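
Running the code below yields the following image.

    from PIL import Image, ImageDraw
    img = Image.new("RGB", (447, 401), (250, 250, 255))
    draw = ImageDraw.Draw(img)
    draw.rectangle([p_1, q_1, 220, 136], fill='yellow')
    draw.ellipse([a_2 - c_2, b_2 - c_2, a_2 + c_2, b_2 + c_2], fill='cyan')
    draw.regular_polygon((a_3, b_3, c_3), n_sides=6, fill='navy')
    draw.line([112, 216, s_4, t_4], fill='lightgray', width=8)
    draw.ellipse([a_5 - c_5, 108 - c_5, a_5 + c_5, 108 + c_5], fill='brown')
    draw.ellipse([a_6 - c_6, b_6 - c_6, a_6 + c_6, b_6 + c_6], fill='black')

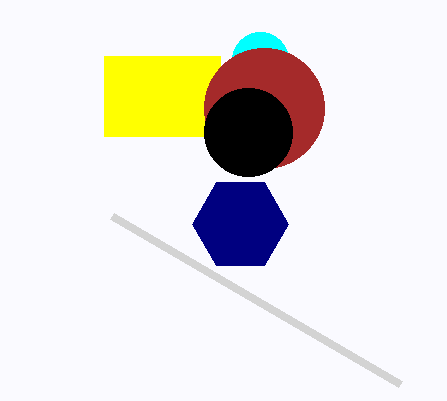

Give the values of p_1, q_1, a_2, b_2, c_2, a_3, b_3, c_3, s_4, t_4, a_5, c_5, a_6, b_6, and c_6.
p_1 = 104, q_1 = 56, a_2 = 260, b_2 = 60, c_2 = 28, a_3 = 240, b_3 = 224, c_3 = 48, s_4 = 400, t_4 = 384, a_5 = 264, c_5 = 60, a_6 = 248, b_6 = 132, c_6 = 44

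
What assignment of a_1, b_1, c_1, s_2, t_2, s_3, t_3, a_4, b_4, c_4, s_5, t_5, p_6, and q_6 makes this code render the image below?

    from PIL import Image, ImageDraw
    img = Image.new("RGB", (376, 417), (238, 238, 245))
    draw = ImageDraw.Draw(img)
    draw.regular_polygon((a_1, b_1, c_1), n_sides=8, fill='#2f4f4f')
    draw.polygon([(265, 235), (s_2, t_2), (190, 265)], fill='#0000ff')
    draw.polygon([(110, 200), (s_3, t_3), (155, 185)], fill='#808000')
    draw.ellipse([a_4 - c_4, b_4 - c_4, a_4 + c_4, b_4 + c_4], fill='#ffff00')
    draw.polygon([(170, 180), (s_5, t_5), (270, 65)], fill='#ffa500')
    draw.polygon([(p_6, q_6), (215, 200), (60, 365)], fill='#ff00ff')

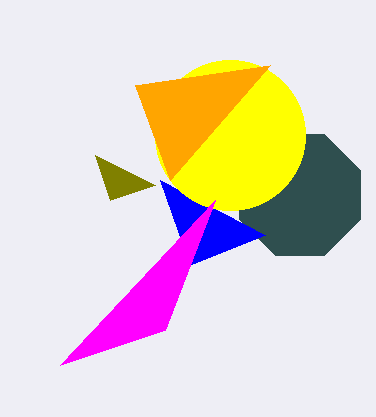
a_1 = 300
b_1 = 195
c_1 = 65
s_2 = 160
t_2 = 180
s_3 = 95
t_3 = 155
a_4 = 230
b_4 = 135
c_4 = 75
s_5 = 135
t_5 = 85
p_6 = 165
q_6 = 330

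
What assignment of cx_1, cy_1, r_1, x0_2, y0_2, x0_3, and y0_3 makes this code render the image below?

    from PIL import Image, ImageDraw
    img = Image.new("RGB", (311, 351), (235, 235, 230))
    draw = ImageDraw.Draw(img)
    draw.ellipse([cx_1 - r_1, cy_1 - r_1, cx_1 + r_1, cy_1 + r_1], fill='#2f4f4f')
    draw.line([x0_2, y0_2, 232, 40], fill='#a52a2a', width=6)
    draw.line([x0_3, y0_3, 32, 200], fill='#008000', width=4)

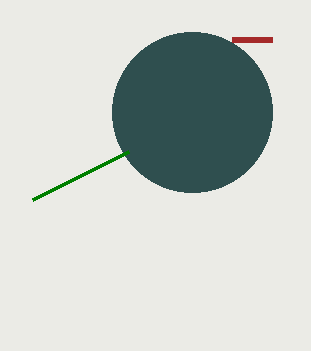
cx_1 = 192, cy_1 = 112, r_1 = 80, x0_2 = 272, y0_2 = 40, x0_3 = 128, y0_3 = 152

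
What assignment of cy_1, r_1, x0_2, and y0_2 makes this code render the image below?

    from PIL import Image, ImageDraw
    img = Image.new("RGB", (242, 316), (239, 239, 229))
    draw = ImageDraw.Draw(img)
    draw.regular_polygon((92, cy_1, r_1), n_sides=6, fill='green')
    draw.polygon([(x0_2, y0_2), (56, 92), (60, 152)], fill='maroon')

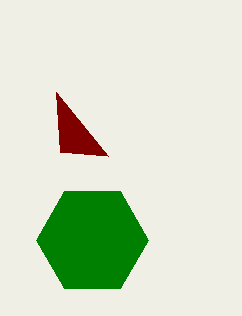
cy_1 = 240, r_1 = 56, x0_2 = 108, y0_2 = 156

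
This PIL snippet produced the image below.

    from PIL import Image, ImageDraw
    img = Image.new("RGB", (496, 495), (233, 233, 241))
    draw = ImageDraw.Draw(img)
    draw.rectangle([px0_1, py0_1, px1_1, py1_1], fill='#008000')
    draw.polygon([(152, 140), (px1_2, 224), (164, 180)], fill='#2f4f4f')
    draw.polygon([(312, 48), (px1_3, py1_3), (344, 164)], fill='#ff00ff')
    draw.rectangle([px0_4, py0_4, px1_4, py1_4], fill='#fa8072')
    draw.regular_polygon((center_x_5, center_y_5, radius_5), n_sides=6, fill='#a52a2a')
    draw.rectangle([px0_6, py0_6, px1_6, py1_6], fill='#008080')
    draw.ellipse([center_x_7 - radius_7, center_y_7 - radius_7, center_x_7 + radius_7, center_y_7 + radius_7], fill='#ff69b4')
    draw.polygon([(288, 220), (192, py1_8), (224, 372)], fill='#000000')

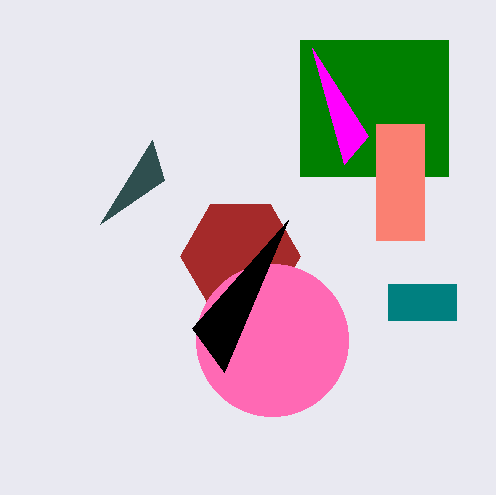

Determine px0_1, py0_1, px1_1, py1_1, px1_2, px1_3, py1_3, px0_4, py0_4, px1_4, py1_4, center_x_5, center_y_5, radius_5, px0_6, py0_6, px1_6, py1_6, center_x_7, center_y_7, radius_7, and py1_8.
px0_1 = 300, py0_1 = 40, px1_1 = 448, py1_1 = 176, px1_2 = 100, px1_3 = 368, py1_3 = 136, px0_4 = 376, py0_4 = 124, px1_4 = 424, py1_4 = 240, center_x_5 = 240, center_y_5 = 256, radius_5 = 60, px0_6 = 388, py0_6 = 284, px1_6 = 456, py1_6 = 320, center_x_7 = 272, center_y_7 = 340, radius_7 = 76, py1_8 = 328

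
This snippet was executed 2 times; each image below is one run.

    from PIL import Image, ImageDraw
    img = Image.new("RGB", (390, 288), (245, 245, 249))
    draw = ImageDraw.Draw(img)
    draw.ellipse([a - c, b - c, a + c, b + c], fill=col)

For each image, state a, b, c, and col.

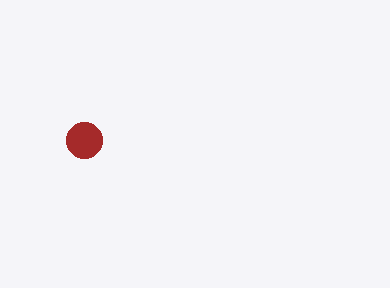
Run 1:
a = 84; b = 140; c = 18; col = 'brown'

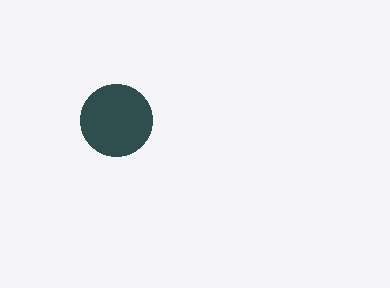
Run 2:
a = 116; b = 120; c = 36; col = 'darkslategray'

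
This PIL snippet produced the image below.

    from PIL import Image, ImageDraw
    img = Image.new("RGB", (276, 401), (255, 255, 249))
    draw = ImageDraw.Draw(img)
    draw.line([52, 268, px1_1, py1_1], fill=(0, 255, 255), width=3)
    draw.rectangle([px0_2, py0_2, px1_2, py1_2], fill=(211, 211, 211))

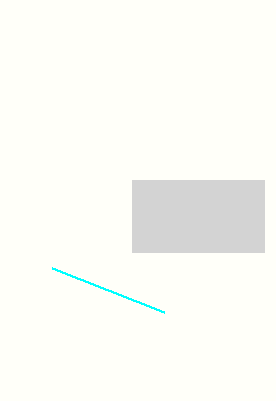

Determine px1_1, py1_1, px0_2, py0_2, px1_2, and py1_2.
px1_1 = 164; py1_1 = 312; px0_2 = 132; py0_2 = 180; px1_2 = 264; py1_2 = 252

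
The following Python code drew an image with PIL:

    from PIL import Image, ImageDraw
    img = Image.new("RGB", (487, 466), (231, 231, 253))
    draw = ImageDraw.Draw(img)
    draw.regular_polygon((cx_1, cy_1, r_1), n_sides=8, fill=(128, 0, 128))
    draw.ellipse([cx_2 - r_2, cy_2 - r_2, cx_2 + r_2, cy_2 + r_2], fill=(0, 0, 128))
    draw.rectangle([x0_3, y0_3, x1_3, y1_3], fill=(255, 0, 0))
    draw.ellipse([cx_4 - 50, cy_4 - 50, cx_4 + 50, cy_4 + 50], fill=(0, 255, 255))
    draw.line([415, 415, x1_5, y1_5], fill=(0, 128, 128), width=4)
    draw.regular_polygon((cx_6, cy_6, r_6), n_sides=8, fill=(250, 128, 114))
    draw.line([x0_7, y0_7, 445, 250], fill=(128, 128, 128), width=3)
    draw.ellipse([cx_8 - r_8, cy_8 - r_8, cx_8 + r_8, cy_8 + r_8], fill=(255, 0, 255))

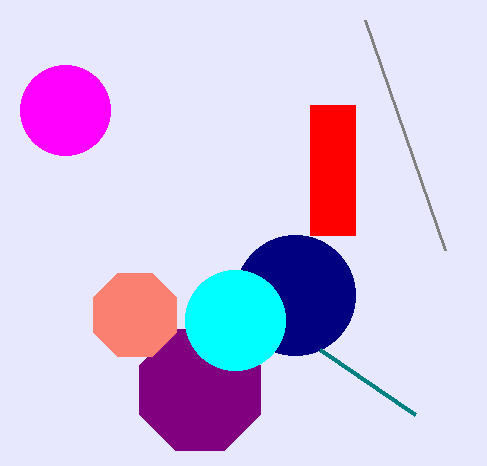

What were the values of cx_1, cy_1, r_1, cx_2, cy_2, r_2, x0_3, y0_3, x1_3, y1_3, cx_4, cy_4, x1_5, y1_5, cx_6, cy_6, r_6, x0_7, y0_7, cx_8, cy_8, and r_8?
cx_1 = 200
cy_1 = 390
r_1 = 65
cx_2 = 295
cy_2 = 295
r_2 = 60
x0_3 = 310
y0_3 = 105
x1_3 = 355
y1_3 = 235
cx_4 = 235
cy_4 = 320
x1_5 = 320
y1_5 = 350
cx_6 = 135
cy_6 = 315
r_6 = 45
x0_7 = 365
y0_7 = 20
cx_8 = 65
cy_8 = 110
r_8 = 45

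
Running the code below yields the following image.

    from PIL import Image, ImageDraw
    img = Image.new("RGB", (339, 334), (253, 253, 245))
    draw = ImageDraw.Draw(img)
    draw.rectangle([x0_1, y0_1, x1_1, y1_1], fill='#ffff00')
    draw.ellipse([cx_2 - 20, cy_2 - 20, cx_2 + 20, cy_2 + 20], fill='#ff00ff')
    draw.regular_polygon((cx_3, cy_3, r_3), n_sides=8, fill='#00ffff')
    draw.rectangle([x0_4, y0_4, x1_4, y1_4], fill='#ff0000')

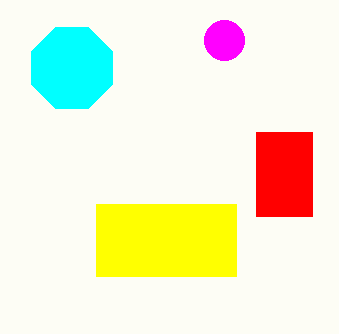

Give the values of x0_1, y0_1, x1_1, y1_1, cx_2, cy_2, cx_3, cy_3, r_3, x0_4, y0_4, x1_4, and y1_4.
x0_1 = 96; y0_1 = 204; x1_1 = 236; y1_1 = 276; cx_2 = 224; cy_2 = 40; cx_3 = 72; cy_3 = 68; r_3 = 44; x0_4 = 256; y0_4 = 132; x1_4 = 312; y1_4 = 216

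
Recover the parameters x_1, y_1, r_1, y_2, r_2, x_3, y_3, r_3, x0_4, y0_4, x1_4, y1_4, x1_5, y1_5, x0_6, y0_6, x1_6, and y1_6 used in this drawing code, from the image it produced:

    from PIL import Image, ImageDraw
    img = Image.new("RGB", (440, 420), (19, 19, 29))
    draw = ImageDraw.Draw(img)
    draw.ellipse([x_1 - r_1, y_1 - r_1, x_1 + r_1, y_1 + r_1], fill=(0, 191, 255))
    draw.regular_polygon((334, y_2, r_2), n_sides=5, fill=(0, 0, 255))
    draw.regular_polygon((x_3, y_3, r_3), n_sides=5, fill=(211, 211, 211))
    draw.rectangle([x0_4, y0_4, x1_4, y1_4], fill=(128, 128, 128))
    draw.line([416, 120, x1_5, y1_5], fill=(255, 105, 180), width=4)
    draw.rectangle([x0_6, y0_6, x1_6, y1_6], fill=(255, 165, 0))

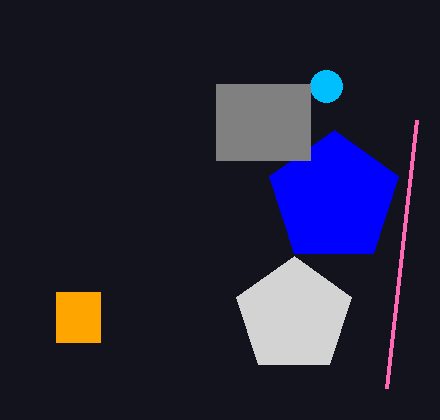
x_1 = 326, y_1 = 86, r_1 = 16, y_2 = 198, r_2 = 68, x_3 = 294, y_3 = 316, r_3 = 60, x0_4 = 216, y0_4 = 84, x1_4 = 310, y1_4 = 160, x1_5 = 386, y1_5 = 388, x0_6 = 56, y0_6 = 292, x1_6 = 100, y1_6 = 342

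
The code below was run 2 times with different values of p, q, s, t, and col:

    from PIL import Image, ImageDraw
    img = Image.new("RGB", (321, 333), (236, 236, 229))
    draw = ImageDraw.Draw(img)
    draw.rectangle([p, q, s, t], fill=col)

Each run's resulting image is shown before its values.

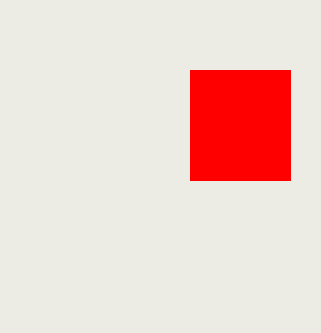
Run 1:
p = 190; q = 70; s = 290; t = 180; col = 'red'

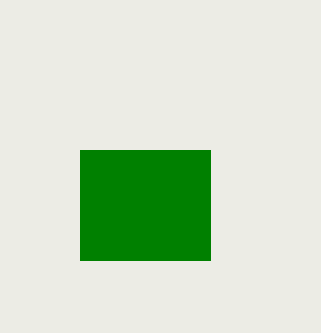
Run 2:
p = 80; q = 150; s = 210; t = 260; col = 'green'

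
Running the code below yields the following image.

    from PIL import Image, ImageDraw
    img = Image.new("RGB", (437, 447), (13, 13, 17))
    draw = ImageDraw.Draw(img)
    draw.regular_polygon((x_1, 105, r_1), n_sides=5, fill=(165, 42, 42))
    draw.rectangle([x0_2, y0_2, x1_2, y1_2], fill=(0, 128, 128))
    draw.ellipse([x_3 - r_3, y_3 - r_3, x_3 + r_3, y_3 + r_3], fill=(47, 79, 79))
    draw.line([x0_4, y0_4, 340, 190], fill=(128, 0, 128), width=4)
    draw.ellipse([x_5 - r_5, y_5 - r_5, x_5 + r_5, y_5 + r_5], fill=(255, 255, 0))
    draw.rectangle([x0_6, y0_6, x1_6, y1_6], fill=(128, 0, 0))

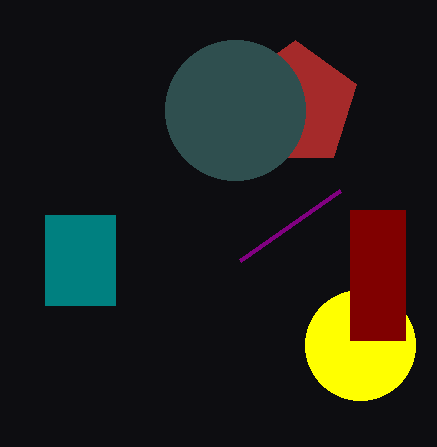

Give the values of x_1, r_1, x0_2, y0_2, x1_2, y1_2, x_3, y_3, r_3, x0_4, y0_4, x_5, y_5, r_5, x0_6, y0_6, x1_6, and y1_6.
x_1 = 295, r_1 = 65, x0_2 = 45, y0_2 = 215, x1_2 = 115, y1_2 = 305, x_3 = 235, y_3 = 110, r_3 = 70, x0_4 = 240, y0_4 = 260, x_5 = 360, y_5 = 345, r_5 = 55, x0_6 = 350, y0_6 = 210, x1_6 = 405, y1_6 = 340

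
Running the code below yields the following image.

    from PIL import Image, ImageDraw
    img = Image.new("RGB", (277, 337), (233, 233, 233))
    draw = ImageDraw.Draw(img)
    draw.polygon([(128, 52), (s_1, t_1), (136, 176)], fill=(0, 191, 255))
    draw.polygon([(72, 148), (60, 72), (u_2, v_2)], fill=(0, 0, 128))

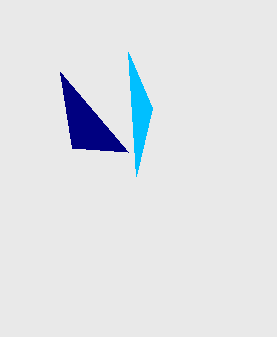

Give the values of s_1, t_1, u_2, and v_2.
s_1 = 152
t_1 = 108
u_2 = 128
v_2 = 152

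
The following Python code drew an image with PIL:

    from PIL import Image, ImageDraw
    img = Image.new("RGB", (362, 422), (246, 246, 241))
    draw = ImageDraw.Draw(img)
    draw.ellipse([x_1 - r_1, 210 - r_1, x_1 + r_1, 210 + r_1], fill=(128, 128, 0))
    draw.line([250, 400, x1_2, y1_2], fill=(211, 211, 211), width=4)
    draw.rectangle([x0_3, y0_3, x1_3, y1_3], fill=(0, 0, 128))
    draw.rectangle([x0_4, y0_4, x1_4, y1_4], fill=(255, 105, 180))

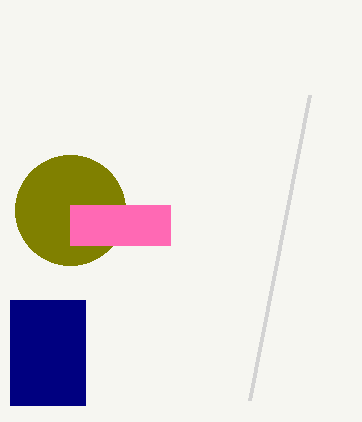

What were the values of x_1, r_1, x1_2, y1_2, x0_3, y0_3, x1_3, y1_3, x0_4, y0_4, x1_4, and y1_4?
x_1 = 70
r_1 = 55
x1_2 = 310
y1_2 = 95
x0_3 = 10
y0_3 = 300
x1_3 = 85
y1_3 = 405
x0_4 = 70
y0_4 = 205
x1_4 = 170
y1_4 = 245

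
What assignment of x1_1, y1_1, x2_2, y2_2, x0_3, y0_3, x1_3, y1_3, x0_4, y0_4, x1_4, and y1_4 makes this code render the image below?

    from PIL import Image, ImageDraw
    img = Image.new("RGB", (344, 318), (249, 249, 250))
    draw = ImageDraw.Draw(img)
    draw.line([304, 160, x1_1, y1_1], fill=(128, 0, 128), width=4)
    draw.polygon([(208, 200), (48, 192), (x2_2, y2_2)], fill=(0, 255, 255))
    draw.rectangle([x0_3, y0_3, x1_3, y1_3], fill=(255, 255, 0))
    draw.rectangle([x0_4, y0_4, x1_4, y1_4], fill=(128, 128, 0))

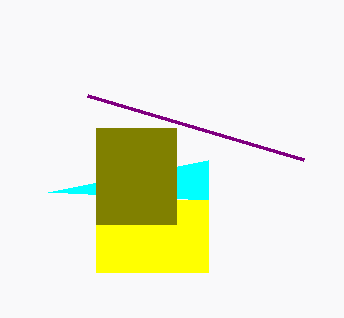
x1_1 = 88; y1_1 = 96; x2_2 = 208; y2_2 = 160; x0_3 = 96; y0_3 = 200; x1_3 = 208; y1_3 = 272; x0_4 = 96; y0_4 = 128; x1_4 = 176; y1_4 = 224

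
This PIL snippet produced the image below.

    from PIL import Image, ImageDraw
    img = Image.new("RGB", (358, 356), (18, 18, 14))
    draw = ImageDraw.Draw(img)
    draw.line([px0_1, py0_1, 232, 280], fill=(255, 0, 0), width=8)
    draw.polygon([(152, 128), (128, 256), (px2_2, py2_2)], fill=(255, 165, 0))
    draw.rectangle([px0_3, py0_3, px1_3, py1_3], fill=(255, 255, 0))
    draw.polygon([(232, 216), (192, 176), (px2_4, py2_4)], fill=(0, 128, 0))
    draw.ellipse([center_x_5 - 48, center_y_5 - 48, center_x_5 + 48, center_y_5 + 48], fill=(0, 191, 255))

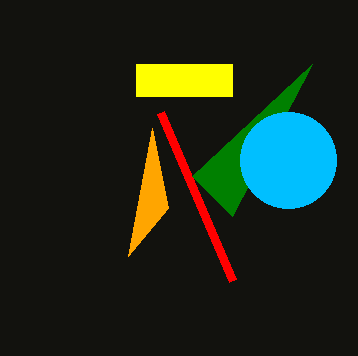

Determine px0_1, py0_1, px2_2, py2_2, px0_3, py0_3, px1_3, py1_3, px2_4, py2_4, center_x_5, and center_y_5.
px0_1 = 160; py0_1 = 112; px2_2 = 168; py2_2 = 208; px0_3 = 136; py0_3 = 64; px1_3 = 232; py1_3 = 96; px2_4 = 312; py2_4 = 64; center_x_5 = 288; center_y_5 = 160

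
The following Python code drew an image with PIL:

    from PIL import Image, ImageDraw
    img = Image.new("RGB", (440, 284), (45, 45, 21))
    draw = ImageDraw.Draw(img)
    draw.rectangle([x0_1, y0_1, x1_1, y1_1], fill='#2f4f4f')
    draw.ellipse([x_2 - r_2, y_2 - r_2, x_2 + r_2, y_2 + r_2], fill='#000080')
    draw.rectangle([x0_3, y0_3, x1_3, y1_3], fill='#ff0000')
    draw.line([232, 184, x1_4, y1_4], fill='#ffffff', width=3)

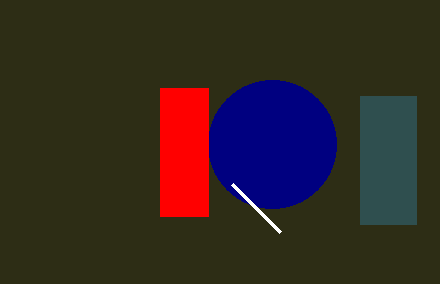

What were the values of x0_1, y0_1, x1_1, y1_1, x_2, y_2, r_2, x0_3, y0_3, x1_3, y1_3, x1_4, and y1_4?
x0_1 = 360; y0_1 = 96; x1_1 = 416; y1_1 = 224; x_2 = 272; y_2 = 144; r_2 = 64; x0_3 = 160; y0_3 = 88; x1_3 = 208; y1_3 = 216; x1_4 = 280; y1_4 = 232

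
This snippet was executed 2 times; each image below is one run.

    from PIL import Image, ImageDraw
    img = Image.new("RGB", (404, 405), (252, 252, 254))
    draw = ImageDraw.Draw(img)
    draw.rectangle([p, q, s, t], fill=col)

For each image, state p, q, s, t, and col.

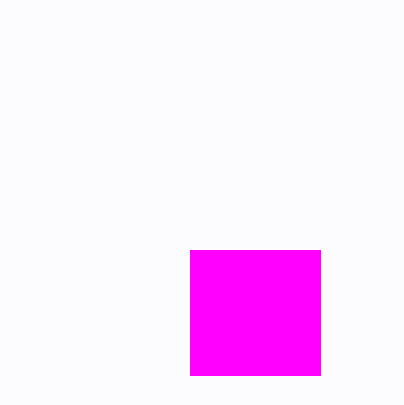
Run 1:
p = 190
q = 250
s = 320
t = 375
col = 'magenta'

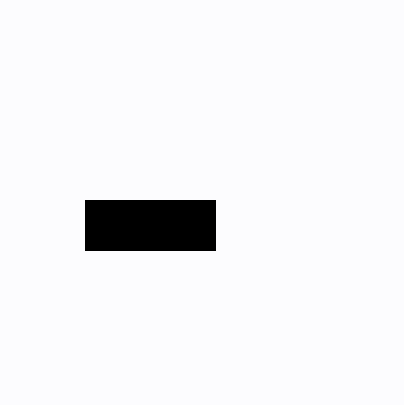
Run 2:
p = 85, q = 200, s = 215, t = 250, col = 'black'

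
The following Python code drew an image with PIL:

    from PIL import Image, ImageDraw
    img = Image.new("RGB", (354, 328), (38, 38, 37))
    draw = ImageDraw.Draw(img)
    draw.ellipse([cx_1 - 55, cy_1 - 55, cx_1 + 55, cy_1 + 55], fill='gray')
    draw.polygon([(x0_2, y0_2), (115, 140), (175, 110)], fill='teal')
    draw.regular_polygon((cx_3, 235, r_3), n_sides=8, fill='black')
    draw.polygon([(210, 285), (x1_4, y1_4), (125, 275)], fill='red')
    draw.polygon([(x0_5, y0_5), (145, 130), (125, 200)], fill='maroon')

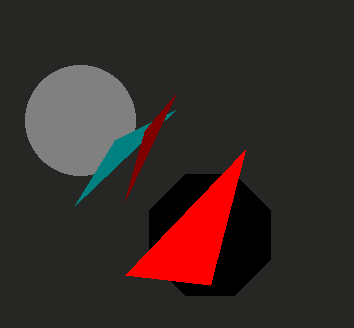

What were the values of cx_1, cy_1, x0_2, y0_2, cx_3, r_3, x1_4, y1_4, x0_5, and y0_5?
cx_1 = 80, cy_1 = 120, x0_2 = 75, y0_2 = 205, cx_3 = 210, r_3 = 65, x1_4 = 245, y1_4 = 150, x0_5 = 175, y0_5 = 95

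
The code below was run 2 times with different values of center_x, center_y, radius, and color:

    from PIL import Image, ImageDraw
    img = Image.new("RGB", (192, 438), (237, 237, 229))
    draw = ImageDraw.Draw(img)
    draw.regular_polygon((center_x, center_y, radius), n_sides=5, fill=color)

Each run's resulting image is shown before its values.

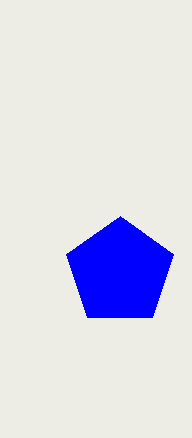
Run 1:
center_x = 120, center_y = 272, radius = 56, color = 'blue'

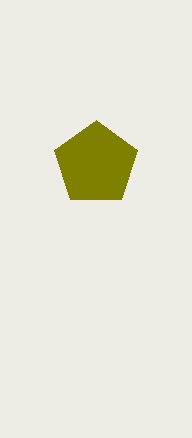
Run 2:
center_x = 96; center_y = 164; radius = 44; color = 'olive'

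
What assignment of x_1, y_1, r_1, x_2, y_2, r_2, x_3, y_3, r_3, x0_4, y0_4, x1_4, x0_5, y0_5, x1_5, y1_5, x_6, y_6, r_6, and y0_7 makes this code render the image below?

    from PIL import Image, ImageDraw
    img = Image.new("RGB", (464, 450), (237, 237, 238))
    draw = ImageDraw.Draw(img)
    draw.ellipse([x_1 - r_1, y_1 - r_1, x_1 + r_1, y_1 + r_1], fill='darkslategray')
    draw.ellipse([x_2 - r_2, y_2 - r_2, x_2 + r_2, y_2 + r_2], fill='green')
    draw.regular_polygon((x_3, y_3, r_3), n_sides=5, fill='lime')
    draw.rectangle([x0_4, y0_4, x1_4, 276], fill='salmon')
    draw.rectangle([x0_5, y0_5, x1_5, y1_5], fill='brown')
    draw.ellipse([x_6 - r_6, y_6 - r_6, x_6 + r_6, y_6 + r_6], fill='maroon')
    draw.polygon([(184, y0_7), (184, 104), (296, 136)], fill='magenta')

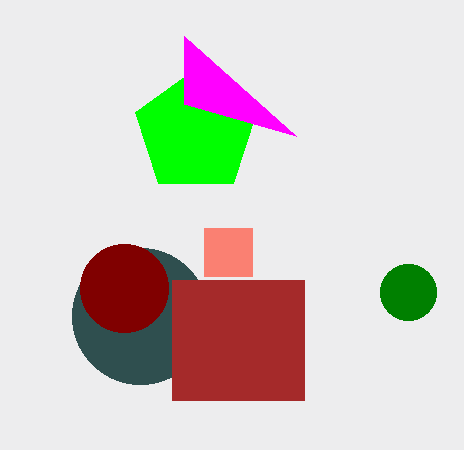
x_1 = 140, y_1 = 316, r_1 = 68, x_2 = 408, y_2 = 292, r_2 = 28, x_3 = 196, y_3 = 132, r_3 = 64, x0_4 = 204, y0_4 = 228, x1_4 = 252, x0_5 = 172, y0_5 = 280, x1_5 = 304, y1_5 = 400, x_6 = 124, y_6 = 288, r_6 = 44, y0_7 = 36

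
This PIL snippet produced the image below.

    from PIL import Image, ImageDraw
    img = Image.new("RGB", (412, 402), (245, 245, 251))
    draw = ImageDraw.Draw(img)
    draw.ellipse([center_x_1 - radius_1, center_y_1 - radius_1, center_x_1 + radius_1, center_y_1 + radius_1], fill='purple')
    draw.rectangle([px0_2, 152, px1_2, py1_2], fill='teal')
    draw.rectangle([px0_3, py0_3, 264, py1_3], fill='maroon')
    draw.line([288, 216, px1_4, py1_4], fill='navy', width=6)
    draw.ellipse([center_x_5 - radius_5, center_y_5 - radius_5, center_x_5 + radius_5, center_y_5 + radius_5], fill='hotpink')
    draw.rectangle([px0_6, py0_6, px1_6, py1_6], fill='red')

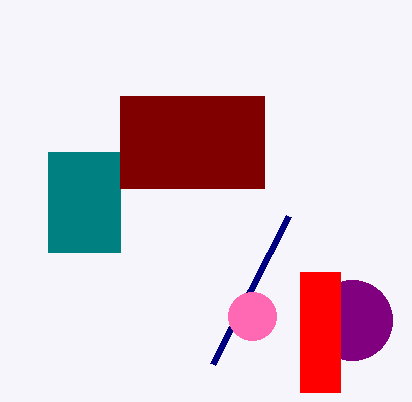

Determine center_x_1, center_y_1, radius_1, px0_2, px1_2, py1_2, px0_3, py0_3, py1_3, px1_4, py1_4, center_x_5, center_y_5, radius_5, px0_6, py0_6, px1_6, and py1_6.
center_x_1 = 352; center_y_1 = 320; radius_1 = 40; px0_2 = 48; px1_2 = 120; py1_2 = 252; px0_3 = 120; py0_3 = 96; py1_3 = 188; px1_4 = 212; py1_4 = 364; center_x_5 = 252; center_y_5 = 316; radius_5 = 24; px0_6 = 300; py0_6 = 272; px1_6 = 340; py1_6 = 392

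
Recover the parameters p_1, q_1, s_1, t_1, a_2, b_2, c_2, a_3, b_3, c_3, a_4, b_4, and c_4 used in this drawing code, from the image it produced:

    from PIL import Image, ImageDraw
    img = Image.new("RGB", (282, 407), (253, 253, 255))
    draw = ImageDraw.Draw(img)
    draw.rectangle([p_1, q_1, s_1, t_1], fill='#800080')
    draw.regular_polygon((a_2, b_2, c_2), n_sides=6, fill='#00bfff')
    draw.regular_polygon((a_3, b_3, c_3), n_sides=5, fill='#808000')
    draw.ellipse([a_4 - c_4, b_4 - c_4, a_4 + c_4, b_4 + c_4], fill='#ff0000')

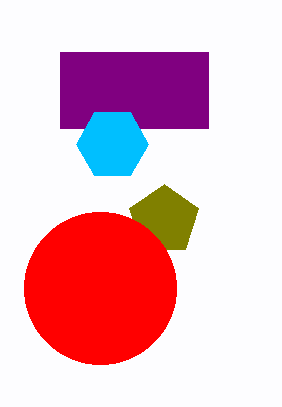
p_1 = 60
q_1 = 52
s_1 = 208
t_1 = 128
a_2 = 112
b_2 = 144
c_2 = 36
a_3 = 164
b_3 = 220
c_3 = 36
a_4 = 100
b_4 = 288
c_4 = 76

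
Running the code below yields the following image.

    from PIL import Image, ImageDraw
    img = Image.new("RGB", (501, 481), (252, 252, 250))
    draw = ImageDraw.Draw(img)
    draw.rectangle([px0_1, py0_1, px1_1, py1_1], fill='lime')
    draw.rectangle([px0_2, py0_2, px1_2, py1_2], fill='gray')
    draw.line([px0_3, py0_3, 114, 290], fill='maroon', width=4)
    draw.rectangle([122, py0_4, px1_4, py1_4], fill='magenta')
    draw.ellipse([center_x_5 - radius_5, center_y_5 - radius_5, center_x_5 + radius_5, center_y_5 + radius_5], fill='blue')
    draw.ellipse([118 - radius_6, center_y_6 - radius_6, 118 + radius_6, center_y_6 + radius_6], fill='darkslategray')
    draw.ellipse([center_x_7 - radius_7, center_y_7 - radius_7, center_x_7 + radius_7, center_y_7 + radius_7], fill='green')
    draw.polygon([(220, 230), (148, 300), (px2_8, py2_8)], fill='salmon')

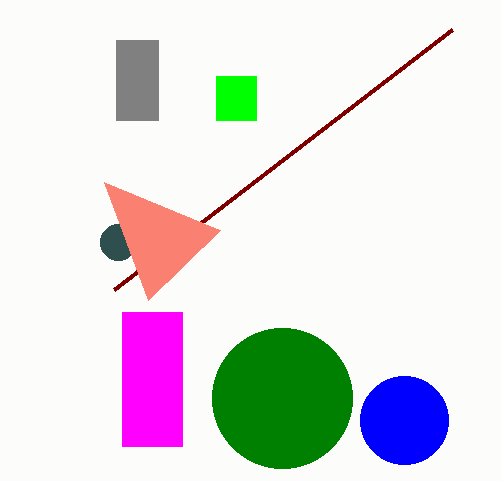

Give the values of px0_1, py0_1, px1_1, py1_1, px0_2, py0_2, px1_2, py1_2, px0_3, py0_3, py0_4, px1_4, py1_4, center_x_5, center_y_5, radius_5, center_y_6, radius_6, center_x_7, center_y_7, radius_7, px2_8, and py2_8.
px0_1 = 216, py0_1 = 76, px1_1 = 256, py1_1 = 120, px0_2 = 116, py0_2 = 40, px1_2 = 158, py1_2 = 120, px0_3 = 452, py0_3 = 30, py0_4 = 312, px1_4 = 182, py1_4 = 446, center_x_5 = 404, center_y_5 = 420, radius_5 = 44, center_y_6 = 242, radius_6 = 18, center_x_7 = 282, center_y_7 = 398, radius_7 = 70, px2_8 = 104, py2_8 = 182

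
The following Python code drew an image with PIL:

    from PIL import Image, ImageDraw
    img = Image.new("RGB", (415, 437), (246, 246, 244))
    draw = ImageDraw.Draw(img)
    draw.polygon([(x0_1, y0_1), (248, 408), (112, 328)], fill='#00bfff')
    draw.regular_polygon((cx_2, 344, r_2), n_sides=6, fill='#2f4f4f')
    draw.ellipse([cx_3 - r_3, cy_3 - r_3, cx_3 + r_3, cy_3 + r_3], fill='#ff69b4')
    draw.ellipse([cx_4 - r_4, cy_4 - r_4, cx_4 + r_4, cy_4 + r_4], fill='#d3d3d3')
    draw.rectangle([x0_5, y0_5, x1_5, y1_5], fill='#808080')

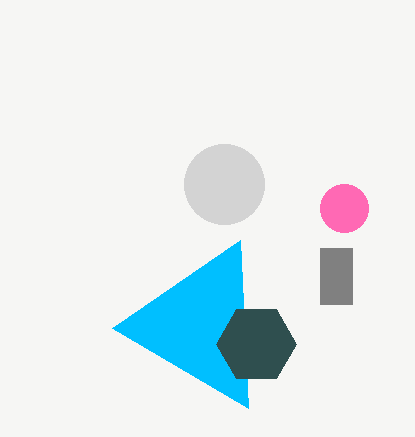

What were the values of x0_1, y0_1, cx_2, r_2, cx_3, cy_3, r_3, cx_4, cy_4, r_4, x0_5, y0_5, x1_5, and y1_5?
x0_1 = 240; y0_1 = 240; cx_2 = 256; r_2 = 40; cx_3 = 344; cy_3 = 208; r_3 = 24; cx_4 = 224; cy_4 = 184; r_4 = 40; x0_5 = 320; y0_5 = 248; x1_5 = 352; y1_5 = 304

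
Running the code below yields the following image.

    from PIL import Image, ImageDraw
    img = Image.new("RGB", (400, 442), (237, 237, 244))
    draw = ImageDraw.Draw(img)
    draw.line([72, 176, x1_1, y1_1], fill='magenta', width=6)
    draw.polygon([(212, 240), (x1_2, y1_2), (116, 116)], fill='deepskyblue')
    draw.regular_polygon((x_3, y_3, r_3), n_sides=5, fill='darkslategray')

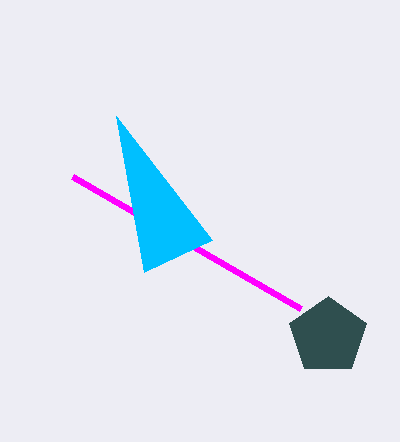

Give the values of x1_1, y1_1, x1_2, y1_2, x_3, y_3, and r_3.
x1_1 = 300; y1_1 = 308; x1_2 = 144; y1_2 = 272; x_3 = 328; y_3 = 336; r_3 = 40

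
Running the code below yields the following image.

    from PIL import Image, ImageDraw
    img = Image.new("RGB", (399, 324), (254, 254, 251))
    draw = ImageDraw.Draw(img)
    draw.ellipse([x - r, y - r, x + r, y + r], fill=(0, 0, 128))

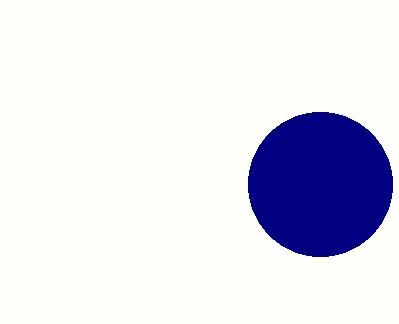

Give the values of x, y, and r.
x = 320
y = 184
r = 72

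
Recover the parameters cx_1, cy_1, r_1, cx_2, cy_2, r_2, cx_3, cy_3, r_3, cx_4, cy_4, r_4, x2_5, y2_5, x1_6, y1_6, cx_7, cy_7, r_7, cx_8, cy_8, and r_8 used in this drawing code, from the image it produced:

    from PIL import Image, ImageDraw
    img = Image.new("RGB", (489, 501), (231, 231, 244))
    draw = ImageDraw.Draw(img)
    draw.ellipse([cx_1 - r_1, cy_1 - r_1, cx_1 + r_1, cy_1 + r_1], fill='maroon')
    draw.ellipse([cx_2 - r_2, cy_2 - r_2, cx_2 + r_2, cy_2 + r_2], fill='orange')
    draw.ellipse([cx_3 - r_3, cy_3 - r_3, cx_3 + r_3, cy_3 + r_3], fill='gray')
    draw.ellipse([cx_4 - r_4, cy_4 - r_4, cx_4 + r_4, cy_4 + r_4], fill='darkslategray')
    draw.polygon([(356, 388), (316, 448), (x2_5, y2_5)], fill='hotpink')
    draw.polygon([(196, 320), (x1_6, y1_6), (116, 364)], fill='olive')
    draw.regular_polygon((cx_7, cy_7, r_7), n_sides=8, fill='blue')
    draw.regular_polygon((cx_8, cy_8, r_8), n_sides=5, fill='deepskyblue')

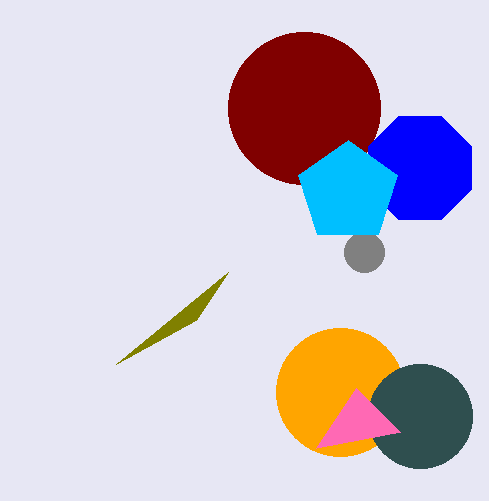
cx_1 = 304
cy_1 = 108
r_1 = 76
cx_2 = 340
cy_2 = 392
r_2 = 64
cx_3 = 364
cy_3 = 252
r_3 = 20
cx_4 = 420
cy_4 = 416
r_4 = 52
x2_5 = 400
y2_5 = 432
x1_6 = 228
y1_6 = 272
cx_7 = 420
cy_7 = 168
r_7 = 56
cx_8 = 348
cy_8 = 192
r_8 = 52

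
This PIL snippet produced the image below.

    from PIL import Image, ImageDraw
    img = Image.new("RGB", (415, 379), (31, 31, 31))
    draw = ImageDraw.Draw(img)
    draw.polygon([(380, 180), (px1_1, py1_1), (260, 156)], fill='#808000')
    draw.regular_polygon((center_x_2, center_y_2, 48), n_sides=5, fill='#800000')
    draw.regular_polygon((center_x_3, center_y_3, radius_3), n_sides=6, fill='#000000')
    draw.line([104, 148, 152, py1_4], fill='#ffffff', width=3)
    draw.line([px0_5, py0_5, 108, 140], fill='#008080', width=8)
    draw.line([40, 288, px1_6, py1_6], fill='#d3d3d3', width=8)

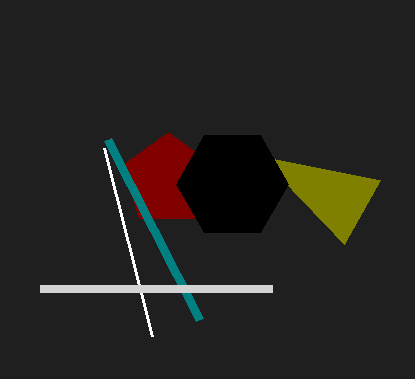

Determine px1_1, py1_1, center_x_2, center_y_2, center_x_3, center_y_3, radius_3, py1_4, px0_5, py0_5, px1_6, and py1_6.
px1_1 = 344, py1_1 = 244, center_x_2 = 168, center_y_2 = 180, center_x_3 = 232, center_y_3 = 184, radius_3 = 56, py1_4 = 336, px0_5 = 200, py0_5 = 320, px1_6 = 272, py1_6 = 288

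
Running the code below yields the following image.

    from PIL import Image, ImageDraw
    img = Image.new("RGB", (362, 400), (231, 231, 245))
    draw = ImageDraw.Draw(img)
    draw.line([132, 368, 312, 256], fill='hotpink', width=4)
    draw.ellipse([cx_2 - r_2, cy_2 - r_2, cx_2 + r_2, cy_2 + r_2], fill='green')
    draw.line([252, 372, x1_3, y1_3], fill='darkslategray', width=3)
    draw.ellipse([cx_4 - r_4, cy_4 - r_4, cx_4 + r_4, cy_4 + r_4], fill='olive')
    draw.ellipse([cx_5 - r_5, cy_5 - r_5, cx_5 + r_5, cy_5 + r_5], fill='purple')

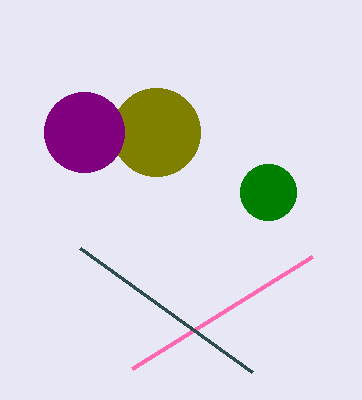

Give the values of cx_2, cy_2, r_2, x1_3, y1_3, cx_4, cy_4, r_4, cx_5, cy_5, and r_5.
cx_2 = 268
cy_2 = 192
r_2 = 28
x1_3 = 80
y1_3 = 248
cx_4 = 156
cy_4 = 132
r_4 = 44
cx_5 = 84
cy_5 = 132
r_5 = 40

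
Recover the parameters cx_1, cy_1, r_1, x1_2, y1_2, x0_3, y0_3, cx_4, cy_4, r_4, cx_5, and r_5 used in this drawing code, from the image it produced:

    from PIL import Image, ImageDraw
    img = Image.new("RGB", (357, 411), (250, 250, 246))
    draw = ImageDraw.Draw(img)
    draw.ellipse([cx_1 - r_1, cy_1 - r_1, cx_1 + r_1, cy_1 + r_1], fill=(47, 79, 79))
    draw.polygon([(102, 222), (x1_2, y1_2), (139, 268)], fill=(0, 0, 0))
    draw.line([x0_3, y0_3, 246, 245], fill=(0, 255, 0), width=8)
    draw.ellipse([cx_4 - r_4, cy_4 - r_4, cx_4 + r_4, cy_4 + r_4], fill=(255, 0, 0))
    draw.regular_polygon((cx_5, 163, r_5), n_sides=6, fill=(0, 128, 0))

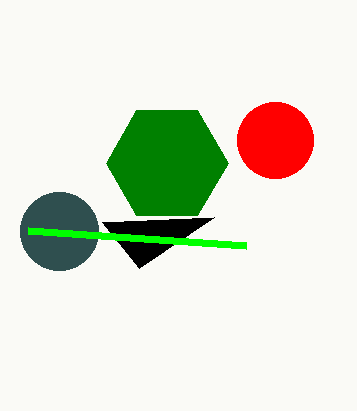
cx_1 = 59, cy_1 = 231, r_1 = 39, x1_2 = 214, y1_2 = 217, x0_3 = 28, y0_3 = 230, cx_4 = 275, cy_4 = 140, r_4 = 38, cx_5 = 167, r_5 = 61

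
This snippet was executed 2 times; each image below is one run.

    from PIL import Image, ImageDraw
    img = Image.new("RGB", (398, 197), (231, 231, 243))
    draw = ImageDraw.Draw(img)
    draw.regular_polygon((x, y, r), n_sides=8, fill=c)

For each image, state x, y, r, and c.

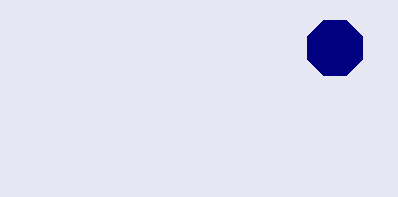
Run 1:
x = 335, y = 48, r = 30, c = 'navy'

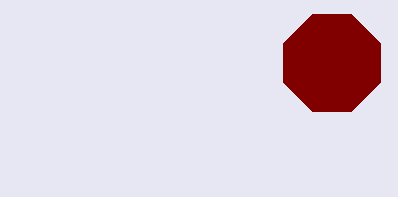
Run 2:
x = 332, y = 63, r = 52, c = 'maroon'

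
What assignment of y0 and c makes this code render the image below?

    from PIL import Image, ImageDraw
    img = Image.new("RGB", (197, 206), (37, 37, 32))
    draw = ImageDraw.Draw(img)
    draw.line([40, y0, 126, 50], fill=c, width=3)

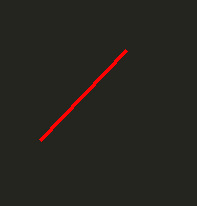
y0 = 140, c = 'red'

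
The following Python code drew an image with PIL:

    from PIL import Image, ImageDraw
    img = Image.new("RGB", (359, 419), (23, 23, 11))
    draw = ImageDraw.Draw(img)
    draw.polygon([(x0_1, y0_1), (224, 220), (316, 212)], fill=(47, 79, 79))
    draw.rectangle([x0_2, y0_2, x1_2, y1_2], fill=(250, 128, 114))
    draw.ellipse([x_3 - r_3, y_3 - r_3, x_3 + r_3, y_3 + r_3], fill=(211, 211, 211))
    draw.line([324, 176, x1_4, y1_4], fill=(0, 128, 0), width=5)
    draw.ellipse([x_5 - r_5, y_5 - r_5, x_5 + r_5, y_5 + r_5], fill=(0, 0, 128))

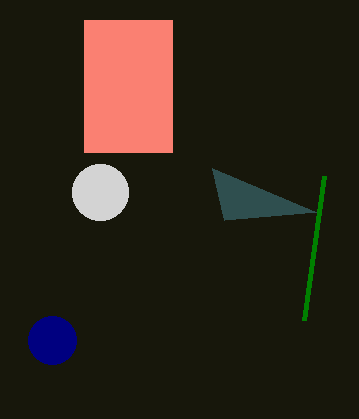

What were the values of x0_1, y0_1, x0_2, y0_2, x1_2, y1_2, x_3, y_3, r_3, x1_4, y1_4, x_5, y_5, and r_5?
x0_1 = 212; y0_1 = 168; x0_2 = 84; y0_2 = 20; x1_2 = 172; y1_2 = 152; x_3 = 100; y_3 = 192; r_3 = 28; x1_4 = 304; y1_4 = 320; x_5 = 52; y_5 = 340; r_5 = 24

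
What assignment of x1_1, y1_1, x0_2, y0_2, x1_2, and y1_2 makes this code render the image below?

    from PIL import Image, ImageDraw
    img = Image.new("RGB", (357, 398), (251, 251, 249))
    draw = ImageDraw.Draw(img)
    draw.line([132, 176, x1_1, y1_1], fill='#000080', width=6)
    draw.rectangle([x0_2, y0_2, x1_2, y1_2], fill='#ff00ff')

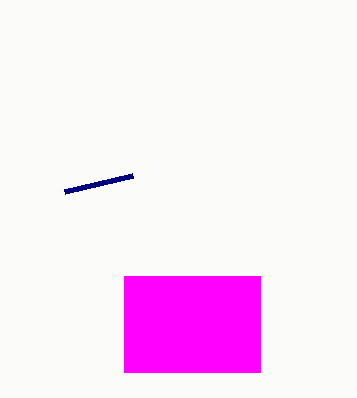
x1_1 = 64, y1_1 = 192, x0_2 = 124, y0_2 = 276, x1_2 = 260, y1_2 = 372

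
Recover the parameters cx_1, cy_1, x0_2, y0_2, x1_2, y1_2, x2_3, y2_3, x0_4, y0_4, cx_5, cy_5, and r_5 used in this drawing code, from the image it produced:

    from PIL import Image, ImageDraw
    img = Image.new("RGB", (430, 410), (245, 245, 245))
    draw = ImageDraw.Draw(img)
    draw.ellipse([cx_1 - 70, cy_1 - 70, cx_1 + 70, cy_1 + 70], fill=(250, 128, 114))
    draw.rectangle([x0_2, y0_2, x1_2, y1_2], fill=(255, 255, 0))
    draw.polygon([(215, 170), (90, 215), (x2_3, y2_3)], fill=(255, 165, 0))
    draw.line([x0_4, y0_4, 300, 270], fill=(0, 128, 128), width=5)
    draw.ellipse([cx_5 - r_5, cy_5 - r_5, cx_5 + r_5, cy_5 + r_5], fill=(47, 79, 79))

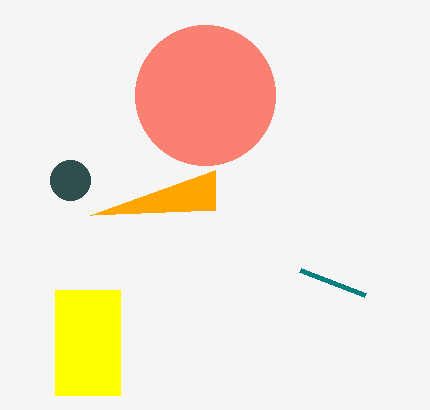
cx_1 = 205, cy_1 = 95, x0_2 = 55, y0_2 = 290, x1_2 = 120, y1_2 = 395, x2_3 = 215, y2_3 = 210, x0_4 = 365, y0_4 = 295, cx_5 = 70, cy_5 = 180, r_5 = 20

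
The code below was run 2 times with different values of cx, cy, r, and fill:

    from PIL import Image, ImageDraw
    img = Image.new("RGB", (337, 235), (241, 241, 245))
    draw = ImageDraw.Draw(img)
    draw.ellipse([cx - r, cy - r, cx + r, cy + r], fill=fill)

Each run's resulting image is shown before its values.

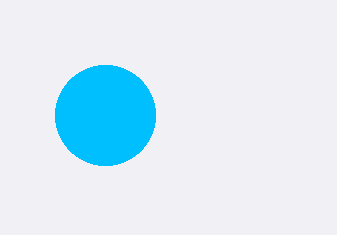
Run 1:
cx = 105; cy = 115; r = 50; fill = 'deepskyblue'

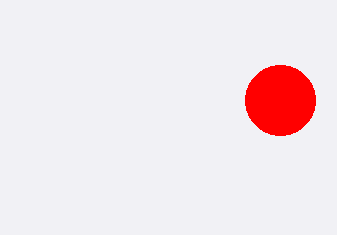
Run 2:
cx = 280, cy = 100, r = 35, fill = 'red'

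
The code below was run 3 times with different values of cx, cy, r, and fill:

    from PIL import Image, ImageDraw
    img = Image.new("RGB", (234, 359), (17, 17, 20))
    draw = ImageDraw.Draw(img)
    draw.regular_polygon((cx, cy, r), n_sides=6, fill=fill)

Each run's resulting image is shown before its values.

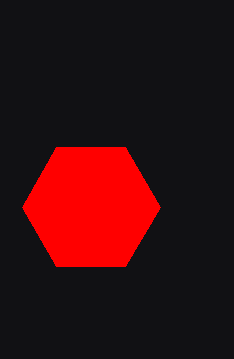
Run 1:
cx = 91, cy = 207, r = 69, fill = 'red'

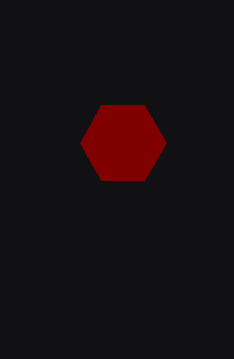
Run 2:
cx = 123, cy = 143, r = 43, fill = 'maroon'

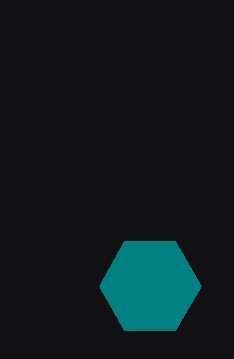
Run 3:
cx = 150
cy = 286
r = 51
fill = 'teal'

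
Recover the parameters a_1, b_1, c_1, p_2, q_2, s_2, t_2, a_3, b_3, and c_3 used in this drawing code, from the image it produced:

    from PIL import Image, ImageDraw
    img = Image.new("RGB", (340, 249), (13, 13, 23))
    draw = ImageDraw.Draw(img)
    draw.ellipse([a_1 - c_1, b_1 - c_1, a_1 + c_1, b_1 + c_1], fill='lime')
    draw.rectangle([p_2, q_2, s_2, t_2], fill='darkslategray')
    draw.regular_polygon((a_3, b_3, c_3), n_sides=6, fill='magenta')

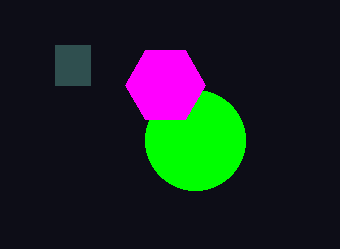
a_1 = 195
b_1 = 140
c_1 = 50
p_2 = 55
q_2 = 45
s_2 = 90
t_2 = 85
a_3 = 165
b_3 = 85
c_3 = 40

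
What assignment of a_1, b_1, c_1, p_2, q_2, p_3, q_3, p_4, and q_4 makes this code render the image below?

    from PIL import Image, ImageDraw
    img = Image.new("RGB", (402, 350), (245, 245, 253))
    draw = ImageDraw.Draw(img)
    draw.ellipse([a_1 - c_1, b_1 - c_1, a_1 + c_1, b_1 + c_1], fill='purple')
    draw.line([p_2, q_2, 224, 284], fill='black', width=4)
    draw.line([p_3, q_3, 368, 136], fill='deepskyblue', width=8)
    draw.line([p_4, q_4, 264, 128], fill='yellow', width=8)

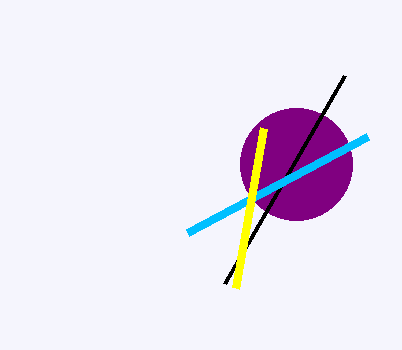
a_1 = 296
b_1 = 164
c_1 = 56
p_2 = 344
q_2 = 76
p_3 = 188
q_3 = 232
p_4 = 236
q_4 = 288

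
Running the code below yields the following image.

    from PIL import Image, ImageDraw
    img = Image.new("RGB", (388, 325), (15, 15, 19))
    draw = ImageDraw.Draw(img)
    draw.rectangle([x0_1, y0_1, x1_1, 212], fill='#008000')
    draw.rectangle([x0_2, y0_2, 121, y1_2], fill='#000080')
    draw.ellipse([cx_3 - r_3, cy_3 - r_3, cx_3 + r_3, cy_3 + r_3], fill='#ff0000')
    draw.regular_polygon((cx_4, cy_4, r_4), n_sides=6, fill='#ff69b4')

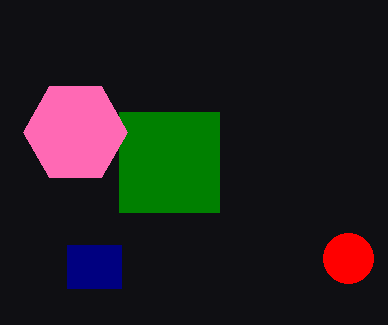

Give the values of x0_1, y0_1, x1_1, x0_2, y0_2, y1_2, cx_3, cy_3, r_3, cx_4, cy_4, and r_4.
x0_1 = 119
y0_1 = 112
x1_1 = 219
x0_2 = 67
y0_2 = 245
y1_2 = 288
cx_3 = 348
cy_3 = 258
r_3 = 25
cx_4 = 75
cy_4 = 132
r_4 = 52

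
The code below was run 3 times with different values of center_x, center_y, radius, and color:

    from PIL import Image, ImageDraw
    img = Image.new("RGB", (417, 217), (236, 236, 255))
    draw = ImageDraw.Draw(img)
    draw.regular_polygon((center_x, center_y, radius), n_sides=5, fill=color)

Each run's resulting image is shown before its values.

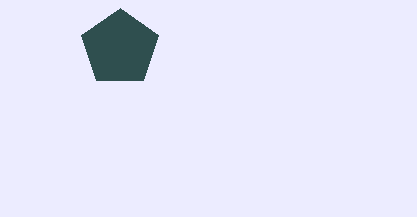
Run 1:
center_x = 120
center_y = 48
radius = 40
color = 'darkslategray'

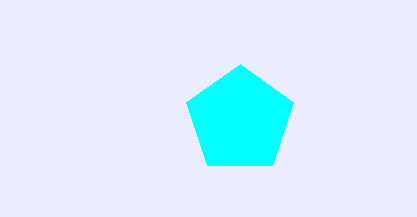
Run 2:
center_x = 240, center_y = 120, radius = 56, color = 'cyan'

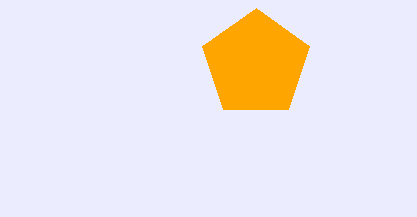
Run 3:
center_x = 256; center_y = 64; radius = 56; color = 'orange'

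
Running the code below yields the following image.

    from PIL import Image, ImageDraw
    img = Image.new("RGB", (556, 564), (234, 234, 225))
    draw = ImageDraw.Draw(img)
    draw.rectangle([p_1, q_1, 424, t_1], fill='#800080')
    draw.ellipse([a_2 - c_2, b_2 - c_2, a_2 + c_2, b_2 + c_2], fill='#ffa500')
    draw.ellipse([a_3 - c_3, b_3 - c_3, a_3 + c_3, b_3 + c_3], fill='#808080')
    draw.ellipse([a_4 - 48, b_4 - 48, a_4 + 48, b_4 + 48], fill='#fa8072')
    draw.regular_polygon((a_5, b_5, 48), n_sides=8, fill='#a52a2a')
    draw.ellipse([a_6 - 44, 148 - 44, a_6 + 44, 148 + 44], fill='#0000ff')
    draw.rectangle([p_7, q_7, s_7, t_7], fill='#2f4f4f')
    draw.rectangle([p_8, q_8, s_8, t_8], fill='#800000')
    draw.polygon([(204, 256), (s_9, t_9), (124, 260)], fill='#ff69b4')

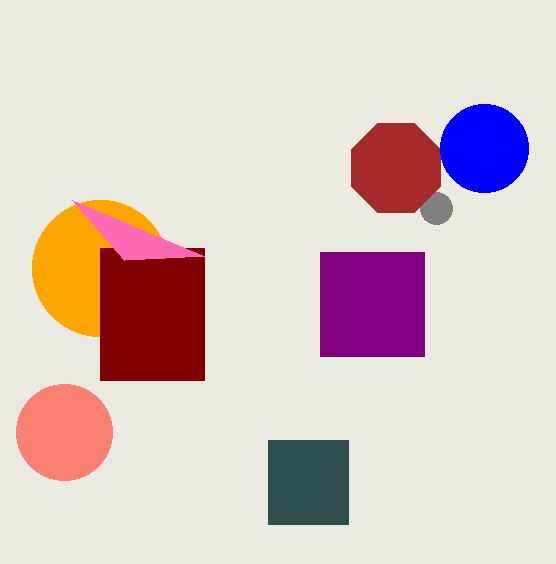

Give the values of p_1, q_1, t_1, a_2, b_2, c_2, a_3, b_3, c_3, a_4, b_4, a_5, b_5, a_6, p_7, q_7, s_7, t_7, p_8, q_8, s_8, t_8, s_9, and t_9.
p_1 = 320; q_1 = 252; t_1 = 356; a_2 = 100; b_2 = 268; c_2 = 68; a_3 = 436; b_3 = 208; c_3 = 16; a_4 = 64; b_4 = 432; a_5 = 396; b_5 = 168; a_6 = 484; p_7 = 268; q_7 = 440; s_7 = 348; t_7 = 524; p_8 = 100; q_8 = 248; s_8 = 204; t_8 = 380; s_9 = 72; t_9 = 200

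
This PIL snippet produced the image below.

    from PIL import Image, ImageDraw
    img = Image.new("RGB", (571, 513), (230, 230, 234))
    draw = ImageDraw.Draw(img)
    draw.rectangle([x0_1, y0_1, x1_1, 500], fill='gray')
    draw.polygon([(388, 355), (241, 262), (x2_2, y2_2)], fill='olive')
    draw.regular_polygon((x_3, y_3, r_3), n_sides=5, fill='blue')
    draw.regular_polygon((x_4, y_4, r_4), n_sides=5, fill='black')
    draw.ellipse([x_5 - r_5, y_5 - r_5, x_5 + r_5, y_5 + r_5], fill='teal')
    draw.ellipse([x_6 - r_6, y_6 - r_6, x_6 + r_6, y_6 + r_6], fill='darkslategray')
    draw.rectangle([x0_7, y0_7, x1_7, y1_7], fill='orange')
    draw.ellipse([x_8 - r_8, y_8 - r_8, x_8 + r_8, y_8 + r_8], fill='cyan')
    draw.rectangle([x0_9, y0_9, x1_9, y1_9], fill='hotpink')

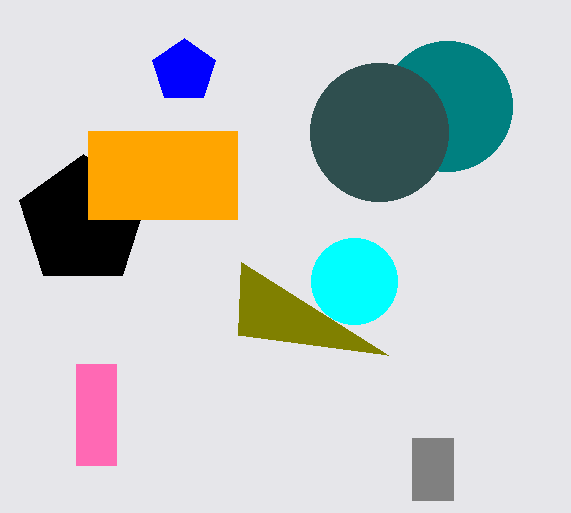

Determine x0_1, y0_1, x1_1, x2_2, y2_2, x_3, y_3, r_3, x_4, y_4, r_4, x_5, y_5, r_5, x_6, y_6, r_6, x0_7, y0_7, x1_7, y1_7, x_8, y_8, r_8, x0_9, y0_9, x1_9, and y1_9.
x0_1 = 412, y0_1 = 438, x1_1 = 453, x2_2 = 238, y2_2 = 335, x_3 = 184, y_3 = 71, r_3 = 33, x_4 = 83, y_4 = 221, r_4 = 67, x_5 = 447, y_5 = 106, r_5 = 65, x_6 = 379, y_6 = 132, r_6 = 69, x0_7 = 88, y0_7 = 131, x1_7 = 237, y1_7 = 219, x_8 = 354, y_8 = 281, r_8 = 43, x0_9 = 76, y0_9 = 364, x1_9 = 116, y1_9 = 465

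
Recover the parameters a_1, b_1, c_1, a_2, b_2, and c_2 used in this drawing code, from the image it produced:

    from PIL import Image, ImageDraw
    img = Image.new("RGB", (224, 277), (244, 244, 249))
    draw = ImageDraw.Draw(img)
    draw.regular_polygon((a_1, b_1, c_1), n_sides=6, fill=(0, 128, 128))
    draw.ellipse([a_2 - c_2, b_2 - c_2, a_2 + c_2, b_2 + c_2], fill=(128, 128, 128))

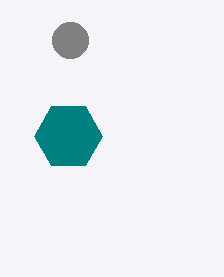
a_1 = 68, b_1 = 136, c_1 = 34, a_2 = 70, b_2 = 40, c_2 = 18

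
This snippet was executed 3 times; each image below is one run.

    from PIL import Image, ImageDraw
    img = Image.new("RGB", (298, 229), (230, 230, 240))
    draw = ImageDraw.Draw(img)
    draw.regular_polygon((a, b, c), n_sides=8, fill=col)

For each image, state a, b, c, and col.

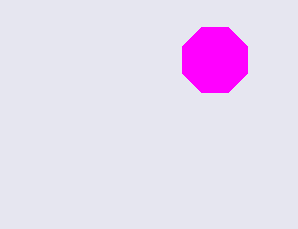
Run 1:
a = 215; b = 60; c = 35; col = 'magenta'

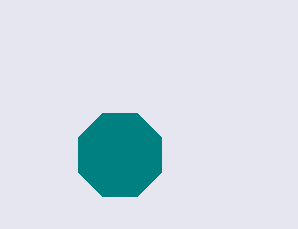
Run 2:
a = 120, b = 155, c = 45, col = 'teal'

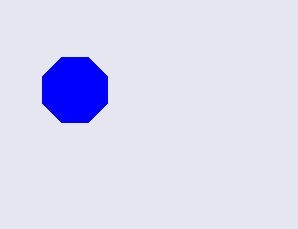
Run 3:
a = 75; b = 90; c = 35; col = 'blue'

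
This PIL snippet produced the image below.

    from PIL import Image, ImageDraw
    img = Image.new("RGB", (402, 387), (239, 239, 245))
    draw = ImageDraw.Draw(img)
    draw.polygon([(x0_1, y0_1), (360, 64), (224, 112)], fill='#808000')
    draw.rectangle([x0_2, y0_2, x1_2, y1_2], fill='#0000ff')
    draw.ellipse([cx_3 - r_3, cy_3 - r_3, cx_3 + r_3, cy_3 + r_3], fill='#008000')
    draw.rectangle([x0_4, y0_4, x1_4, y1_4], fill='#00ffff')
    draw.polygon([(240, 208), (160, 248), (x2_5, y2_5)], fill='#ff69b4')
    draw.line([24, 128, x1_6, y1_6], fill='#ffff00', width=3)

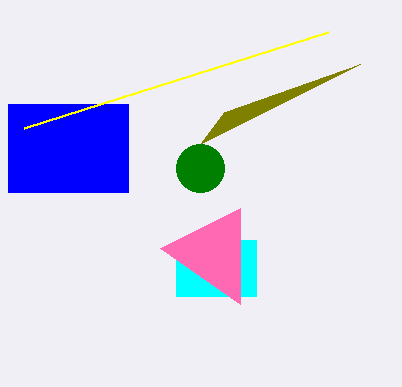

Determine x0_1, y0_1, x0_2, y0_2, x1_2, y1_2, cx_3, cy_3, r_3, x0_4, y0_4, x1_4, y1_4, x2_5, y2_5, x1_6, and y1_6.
x0_1 = 200; y0_1 = 144; x0_2 = 8; y0_2 = 104; x1_2 = 128; y1_2 = 192; cx_3 = 200; cy_3 = 168; r_3 = 24; x0_4 = 176; y0_4 = 240; x1_4 = 256; y1_4 = 296; x2_5 = 240; y2_5 = 304; x1_6 = 328; y1_6 = 32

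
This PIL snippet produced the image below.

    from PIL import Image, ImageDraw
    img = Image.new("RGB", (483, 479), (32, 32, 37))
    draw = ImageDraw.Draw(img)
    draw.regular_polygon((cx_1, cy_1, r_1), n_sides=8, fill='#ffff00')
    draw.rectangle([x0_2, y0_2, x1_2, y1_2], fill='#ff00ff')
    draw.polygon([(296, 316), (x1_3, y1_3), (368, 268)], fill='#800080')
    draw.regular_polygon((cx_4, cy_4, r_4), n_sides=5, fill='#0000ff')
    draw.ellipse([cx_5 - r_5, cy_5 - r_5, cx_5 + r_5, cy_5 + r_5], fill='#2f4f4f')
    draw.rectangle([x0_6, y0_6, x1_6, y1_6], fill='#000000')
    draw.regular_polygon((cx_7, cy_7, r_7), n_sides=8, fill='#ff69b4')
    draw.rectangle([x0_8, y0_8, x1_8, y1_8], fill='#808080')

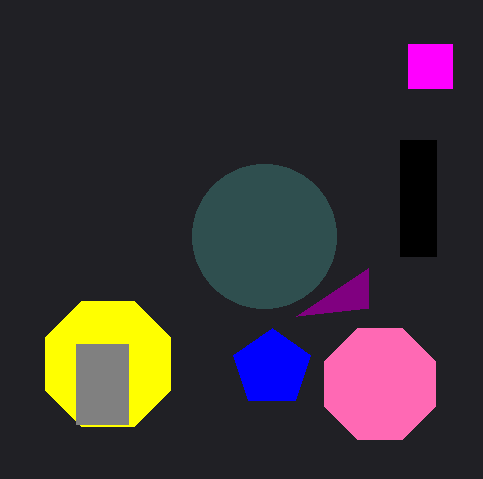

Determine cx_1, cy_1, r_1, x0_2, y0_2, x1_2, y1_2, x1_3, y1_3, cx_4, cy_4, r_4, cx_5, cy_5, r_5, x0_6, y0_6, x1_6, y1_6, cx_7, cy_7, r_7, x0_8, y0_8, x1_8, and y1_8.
cx_1 = 108; cy_1 = 364; r_1 = 68; x0_2 = 408; y0_2 = 44; x1_2 = 452; y1_2 = 88; x1_3 = 368; y1_3 = 308; cx_4 = 272; cy_4 = 368; r_4 = 40; cx_5 = 264; cy_5 = 236; r_5 = 72; x0_6 = 400; y0_6 = 140; x1_6 = 436; y1_6 = 256; cx_7 = 380; cy_7 = 384; r_7 = 60; x0_8 = 76; y0_8 = 344; x1_8 = 128; y1_8 = 424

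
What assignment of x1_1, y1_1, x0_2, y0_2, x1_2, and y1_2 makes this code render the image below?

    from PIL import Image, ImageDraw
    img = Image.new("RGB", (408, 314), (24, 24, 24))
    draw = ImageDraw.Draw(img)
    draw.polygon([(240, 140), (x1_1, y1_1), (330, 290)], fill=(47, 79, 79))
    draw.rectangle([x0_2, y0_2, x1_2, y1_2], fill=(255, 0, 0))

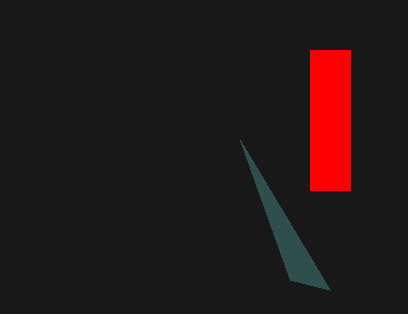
x1_1 = 290; y1_1 = 280; x0_2 = 310; y0_2 = 50; x1_2 = 350; y1_2 = 190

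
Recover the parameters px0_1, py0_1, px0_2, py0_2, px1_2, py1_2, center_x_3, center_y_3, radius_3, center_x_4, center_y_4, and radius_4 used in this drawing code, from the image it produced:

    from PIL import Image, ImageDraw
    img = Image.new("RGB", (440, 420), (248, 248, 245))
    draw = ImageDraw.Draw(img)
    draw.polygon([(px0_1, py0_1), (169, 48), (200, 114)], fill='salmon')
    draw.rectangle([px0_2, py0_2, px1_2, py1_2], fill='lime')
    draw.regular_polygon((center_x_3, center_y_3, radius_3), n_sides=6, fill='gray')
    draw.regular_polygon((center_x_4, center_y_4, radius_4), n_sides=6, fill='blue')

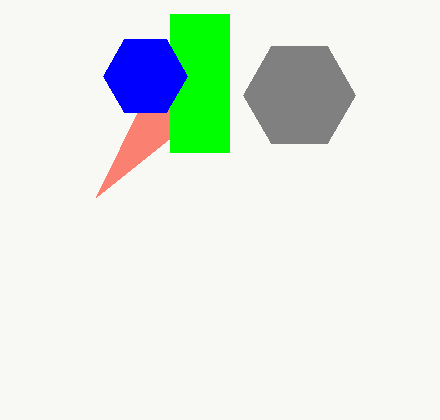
px0_1 = 96; py0_1 = 197; px0_2 = 170; py0_2 = 14; px1_2 = 229; py1_2 = 152; center_x_3 = 299; center_y_3 = 95; radius_3 = 56; center_x_4 = 145; center_y_4 = 76; radius_4 = 42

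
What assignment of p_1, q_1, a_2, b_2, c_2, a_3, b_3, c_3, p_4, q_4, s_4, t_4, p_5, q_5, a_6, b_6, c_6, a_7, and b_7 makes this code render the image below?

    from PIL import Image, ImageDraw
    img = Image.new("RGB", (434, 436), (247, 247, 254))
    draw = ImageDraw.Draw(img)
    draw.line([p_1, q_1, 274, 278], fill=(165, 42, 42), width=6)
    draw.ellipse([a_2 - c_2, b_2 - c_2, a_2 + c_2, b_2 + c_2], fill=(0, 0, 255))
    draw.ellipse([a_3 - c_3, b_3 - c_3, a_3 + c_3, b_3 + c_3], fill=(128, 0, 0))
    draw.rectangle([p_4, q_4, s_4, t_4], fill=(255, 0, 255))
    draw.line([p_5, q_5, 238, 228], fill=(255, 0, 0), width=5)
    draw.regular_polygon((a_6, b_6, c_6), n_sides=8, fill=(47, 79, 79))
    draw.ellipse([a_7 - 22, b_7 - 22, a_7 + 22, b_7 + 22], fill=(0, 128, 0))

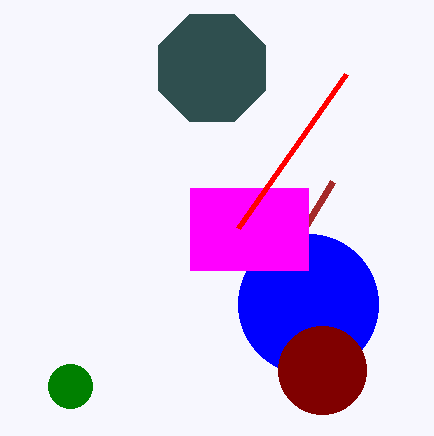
p_1 = 332, q_1 = 182, a_2 = 308, b_2 = 304, c_2 = 70, a_3 = 322, b_3 = 370, c_3 = 44, p_4 = 190, q_4 = 188, s_4 = 308, t_4 = 270, p_5 = 346, q_5 = 74, a_6 = 212, b_6 = 68, c_6 = 58, a_7 = 70, b_7 = 386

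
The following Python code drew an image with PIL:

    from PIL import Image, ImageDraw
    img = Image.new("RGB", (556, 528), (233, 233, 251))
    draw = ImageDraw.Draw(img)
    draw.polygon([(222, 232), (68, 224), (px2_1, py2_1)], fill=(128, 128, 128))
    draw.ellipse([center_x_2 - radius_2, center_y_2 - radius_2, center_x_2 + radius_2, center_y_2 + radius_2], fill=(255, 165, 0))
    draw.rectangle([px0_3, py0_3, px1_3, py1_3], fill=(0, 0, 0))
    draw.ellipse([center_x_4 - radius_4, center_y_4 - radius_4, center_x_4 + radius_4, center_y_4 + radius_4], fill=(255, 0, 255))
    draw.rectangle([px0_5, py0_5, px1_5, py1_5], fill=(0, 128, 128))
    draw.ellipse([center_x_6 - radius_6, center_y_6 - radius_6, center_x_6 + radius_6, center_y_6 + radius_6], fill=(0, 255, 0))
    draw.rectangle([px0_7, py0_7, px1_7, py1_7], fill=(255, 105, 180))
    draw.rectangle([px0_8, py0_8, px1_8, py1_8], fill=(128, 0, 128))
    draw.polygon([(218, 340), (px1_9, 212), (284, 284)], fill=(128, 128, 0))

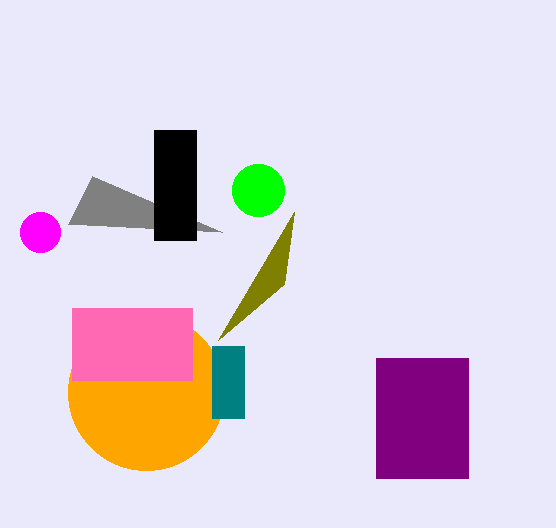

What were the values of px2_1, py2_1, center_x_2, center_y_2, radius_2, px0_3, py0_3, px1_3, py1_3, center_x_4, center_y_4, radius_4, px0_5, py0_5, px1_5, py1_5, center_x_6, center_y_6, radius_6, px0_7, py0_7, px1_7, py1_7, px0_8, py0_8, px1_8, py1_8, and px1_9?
px2_1 = 92
py2_1 = 176
center_x_2 = 146
center_y_2 = 392
radius_2 = 78
px0_3 = 154
py0_3 = 130
px1_3 = 196
py1_3 = 240
center_x_4 = 40
center_y_4 = 232
radius_4 = 20
px0_5 = 212
py0_5 = 346
px1_5 = 244
py1_5 = 418
center_x_6 = 258
center_y_6 = 190
radius_6 = 26
px0_7 = 72
py0_7 = 308
px1_7 = 192
py1_7 = 380
px0_8 = 376
py0_8 = 358
px1_8 = 468
py1_8 = 478
px1_9 = 294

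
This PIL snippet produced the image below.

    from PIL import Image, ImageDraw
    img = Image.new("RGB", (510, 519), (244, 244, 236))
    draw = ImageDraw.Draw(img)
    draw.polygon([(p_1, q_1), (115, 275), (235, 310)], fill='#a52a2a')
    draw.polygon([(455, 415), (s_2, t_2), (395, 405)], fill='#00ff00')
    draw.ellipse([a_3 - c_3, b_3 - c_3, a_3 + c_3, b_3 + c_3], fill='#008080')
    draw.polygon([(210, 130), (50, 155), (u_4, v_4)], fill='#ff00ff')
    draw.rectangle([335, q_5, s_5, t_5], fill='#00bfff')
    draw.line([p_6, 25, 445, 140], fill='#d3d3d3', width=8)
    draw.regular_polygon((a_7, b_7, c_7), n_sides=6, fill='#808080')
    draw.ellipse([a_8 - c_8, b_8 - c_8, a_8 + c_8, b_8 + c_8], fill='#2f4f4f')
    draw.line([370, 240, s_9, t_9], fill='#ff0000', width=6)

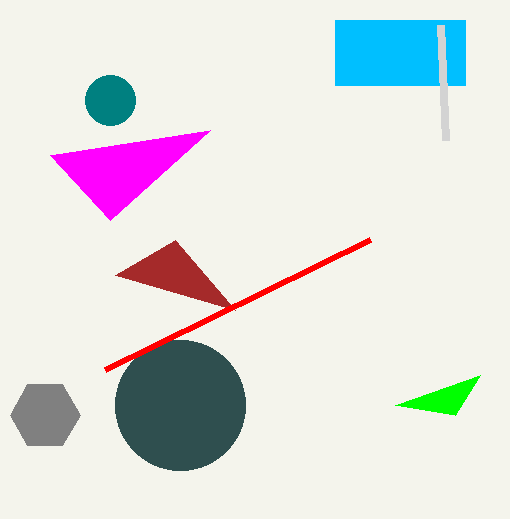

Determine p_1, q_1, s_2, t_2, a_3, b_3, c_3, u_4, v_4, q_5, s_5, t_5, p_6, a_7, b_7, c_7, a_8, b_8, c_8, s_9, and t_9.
p_1 = 175
q_1 = 240
s_2 = 480
t_2 = 375
a_3 = 110
b_3 = 100
c_3 = 25
u_4 = 110
v_4 = 220
q_5 = 20
s_5 = 465
t_5 = 85
p_6 = 440
a_7 = 45
b_7 = 415
c_7 = 35
a_8 = 180
b_8 = 405
c_8 = 65
s_9 = 105
t_9 = 370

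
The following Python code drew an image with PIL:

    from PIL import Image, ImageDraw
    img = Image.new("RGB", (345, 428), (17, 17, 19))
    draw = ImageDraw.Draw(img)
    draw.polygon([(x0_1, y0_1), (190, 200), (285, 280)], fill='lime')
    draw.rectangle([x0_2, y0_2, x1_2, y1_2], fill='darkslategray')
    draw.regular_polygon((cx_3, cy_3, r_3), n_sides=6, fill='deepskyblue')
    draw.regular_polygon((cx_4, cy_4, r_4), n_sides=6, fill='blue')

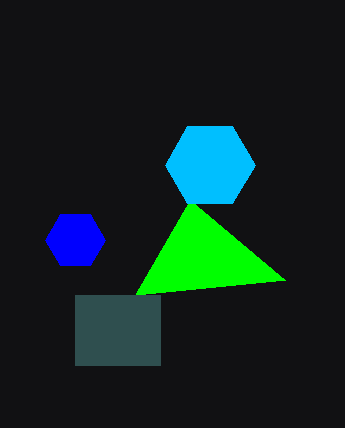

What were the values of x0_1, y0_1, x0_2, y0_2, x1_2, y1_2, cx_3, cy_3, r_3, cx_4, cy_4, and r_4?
x0_1 = 135, y0_1 = 295, x0_2 = 75, y0_2 = 295, x1_2 = 160, y1_2 = 365, cx_3 = 210, cy_3 = 165, r_3 = 45, cx_4 = 75, cy_4 = 240, r_4 = 30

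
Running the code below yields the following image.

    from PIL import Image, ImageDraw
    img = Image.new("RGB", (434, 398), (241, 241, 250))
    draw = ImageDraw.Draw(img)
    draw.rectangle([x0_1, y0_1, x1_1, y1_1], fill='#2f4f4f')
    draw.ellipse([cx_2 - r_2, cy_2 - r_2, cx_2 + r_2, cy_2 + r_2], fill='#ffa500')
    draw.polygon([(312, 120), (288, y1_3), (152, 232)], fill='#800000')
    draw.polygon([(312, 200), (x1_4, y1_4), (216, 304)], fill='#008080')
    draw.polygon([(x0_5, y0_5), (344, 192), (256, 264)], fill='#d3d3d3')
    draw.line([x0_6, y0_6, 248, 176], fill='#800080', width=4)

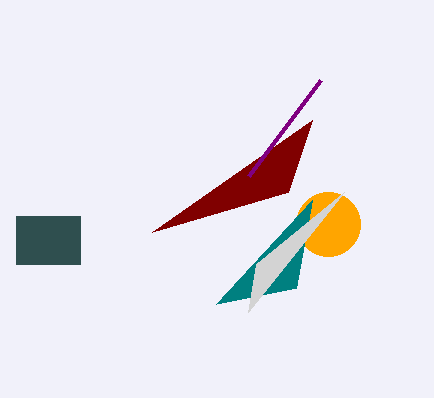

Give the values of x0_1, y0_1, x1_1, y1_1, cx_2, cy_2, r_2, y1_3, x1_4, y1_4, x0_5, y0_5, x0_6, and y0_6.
x0_1 = 16
y0_1 = 216
x1_1 = 80
y1_1 = 264
cx_2 = 328
cy_2 = 224
r_2 = 32
y1_3 = 192
x1_4 = 296
y1_4 = 288
x0_5 = 248
y0_5 = 312
x0_6 = 320
y0_6 = 80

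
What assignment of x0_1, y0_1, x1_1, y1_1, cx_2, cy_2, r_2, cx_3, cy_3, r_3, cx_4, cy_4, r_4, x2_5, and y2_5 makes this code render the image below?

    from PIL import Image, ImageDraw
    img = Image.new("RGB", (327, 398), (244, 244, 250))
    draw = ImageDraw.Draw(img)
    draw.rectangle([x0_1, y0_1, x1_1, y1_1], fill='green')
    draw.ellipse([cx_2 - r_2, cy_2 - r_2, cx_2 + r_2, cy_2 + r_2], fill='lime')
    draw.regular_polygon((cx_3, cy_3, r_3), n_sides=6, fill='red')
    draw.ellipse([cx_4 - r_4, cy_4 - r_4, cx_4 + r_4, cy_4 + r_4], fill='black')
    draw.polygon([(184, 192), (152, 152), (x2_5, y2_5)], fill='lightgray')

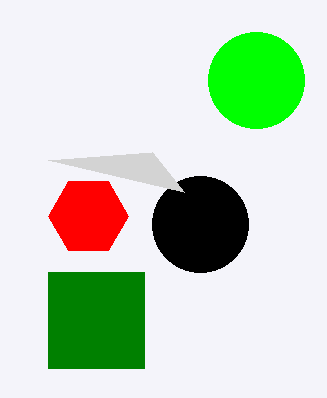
x0_1 = 48; y0_1 = 272; x1_1 = 144; y1_1 = 368; cx_2 = 256; cy_2 = 80; r_2 = 48; cx_3 = 88; cy_3 = 216; r_3 = 40; cx_4 = 200; cy_4 = 224; r_4 = 48; x2_5 = 48; y2_5 = 160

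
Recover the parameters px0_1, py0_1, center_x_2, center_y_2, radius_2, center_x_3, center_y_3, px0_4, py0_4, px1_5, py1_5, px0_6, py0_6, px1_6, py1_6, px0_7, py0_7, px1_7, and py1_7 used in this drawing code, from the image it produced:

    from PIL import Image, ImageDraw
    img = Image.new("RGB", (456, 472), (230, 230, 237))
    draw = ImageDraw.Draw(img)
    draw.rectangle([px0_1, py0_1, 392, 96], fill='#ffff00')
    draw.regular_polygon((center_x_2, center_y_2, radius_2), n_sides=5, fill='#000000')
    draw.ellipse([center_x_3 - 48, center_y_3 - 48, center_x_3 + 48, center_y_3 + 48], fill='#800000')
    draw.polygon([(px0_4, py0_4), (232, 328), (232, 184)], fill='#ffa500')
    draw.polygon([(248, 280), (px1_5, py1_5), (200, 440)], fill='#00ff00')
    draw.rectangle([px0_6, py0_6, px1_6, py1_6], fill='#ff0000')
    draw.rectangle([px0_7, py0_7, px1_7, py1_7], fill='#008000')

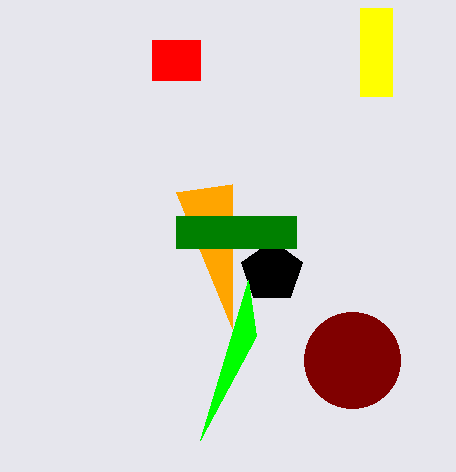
px0_1 = 360, py0_1 = 8, center_x_2 = 272, center_y_2 = 272, radius_2 = 32, center_x_3 = 352, center_y_3 = 360, px0_4 = 176, py0_4 = 192, px1_5 = 256, py1_5 = 336, px0_6 = 152, py0_6 = 40, px1_6 = 200, py1_6 = 80, px0_7 = 176, py0_7 = 216, px1_7 = 296, py1_7 = 248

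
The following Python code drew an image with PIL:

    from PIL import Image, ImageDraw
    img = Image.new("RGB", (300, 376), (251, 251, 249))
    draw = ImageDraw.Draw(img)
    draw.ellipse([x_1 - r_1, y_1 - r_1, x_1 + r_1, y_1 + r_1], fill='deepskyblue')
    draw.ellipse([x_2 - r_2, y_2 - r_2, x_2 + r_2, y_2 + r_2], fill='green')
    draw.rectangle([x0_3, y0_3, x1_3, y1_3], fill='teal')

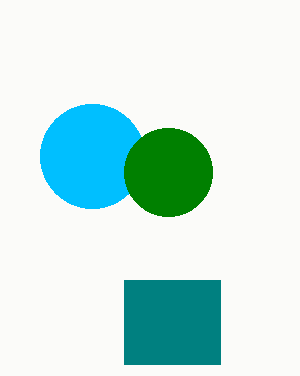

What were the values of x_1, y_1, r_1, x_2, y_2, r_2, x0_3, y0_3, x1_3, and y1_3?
x_1 = 92, y_1 = 156, r_1 = 52, x_2 = 168, y_2 = 172, r_2 = 44, x0_3 = 124, y0_3 = 280, x1_3 = 220, y1_3 = 364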